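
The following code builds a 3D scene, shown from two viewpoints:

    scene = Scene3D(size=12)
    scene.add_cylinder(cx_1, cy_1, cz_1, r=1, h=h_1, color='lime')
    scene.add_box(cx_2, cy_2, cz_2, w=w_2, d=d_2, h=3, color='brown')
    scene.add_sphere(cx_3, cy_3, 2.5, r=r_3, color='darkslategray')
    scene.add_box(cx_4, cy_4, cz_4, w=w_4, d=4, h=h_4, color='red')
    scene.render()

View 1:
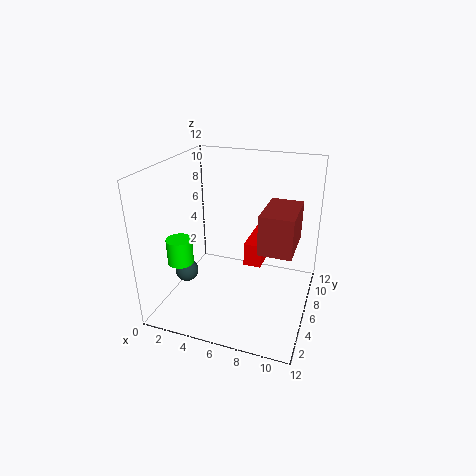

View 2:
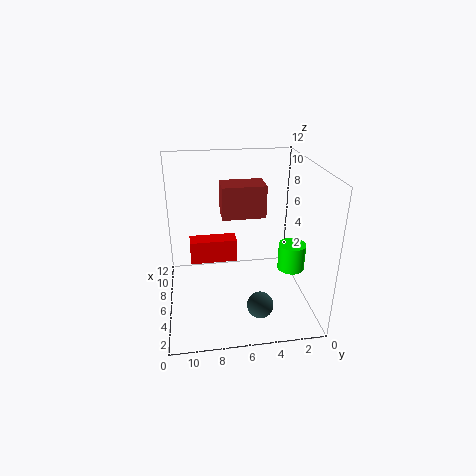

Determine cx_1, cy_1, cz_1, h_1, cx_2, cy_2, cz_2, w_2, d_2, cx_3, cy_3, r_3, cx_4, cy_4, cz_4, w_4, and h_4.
cx_1 = 2.5, cy_1 = 2.5, cz_1 = 5, h_1 = 2, cx_2 = 8.5, cy_2 = 3, cz_2 = 6.5, w_2 = 2.5, d_2 = 4, cx_3 = 1.5, cy_3 = 5, r_3 = 1, cx_4 = 6.5, cy_4 = 6, cz_4 = 3.5, w_4 = 1.5, h_4 = 2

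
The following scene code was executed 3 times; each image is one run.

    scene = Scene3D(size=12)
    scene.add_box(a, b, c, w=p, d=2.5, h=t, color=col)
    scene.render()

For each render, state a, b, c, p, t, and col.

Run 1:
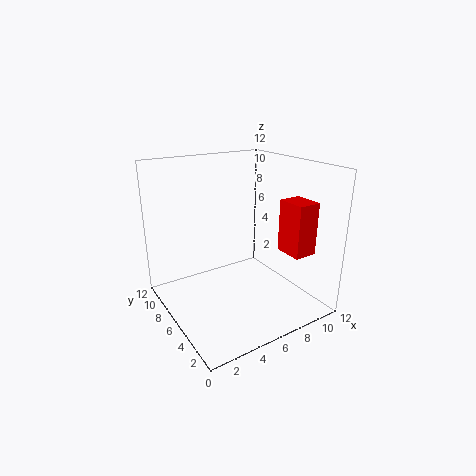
a = 9.5
b = 2.5
c = 4.5
p = 2
t = 4.5
col = 'red'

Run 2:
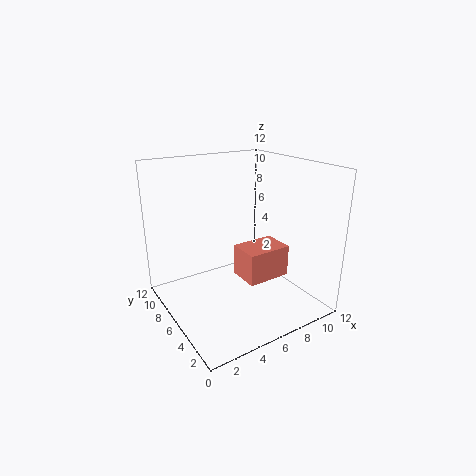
a = 5
b = 2.5
c = 3.5
p = 3.5
t = 2.5
col = 'salmon'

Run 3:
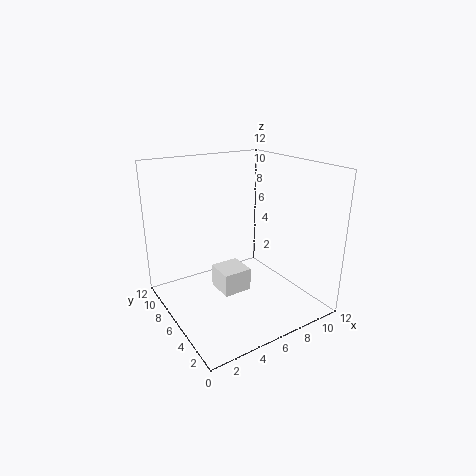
a = 4.5
b = 5.5
c = 1
p = 2.5
t = 2
col = 'white'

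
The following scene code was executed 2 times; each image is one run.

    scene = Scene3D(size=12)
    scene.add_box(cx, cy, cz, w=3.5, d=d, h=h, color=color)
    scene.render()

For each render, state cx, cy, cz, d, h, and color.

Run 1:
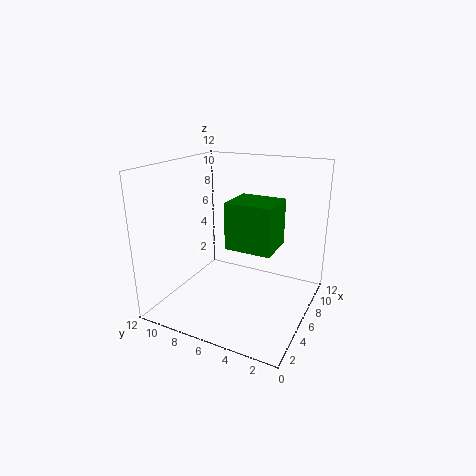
cx = 5.5; cy = 3; cz = 5; d = 4; h = 4; color = 'green'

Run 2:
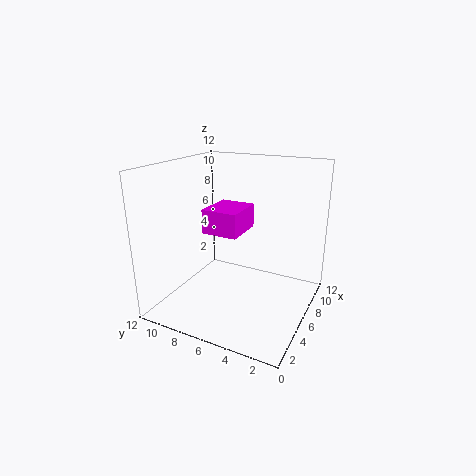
cx = 4.5; cy = 5.5; cz = 6.5; d = 3; h = 2; color = 'magenta'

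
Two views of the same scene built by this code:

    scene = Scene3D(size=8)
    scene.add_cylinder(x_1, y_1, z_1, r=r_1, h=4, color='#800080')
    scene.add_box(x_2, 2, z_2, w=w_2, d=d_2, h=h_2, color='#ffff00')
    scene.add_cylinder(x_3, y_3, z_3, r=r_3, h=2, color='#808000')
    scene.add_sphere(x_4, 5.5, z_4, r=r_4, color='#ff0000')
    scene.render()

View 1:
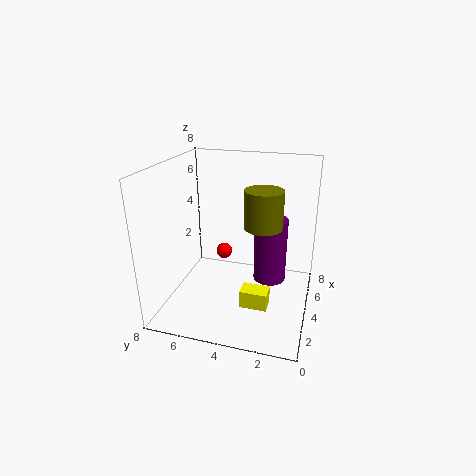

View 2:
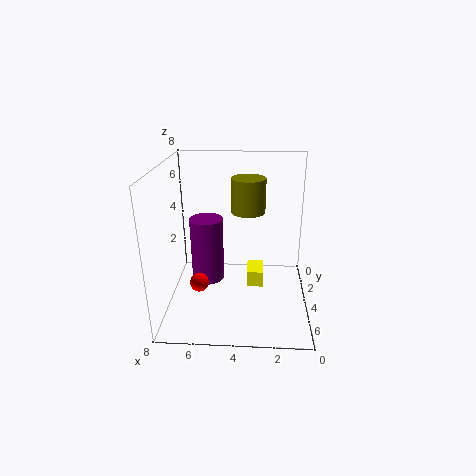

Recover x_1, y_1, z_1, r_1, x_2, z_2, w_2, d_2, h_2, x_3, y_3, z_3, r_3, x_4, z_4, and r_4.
x_1 = 6, y_1 = 2.5, z_1 = 0.5, r_1 = 1, x_2 = 2.5, z_2 = 0.5, w_2 = 1, d_2 = 1.5, h_2 = 1, x_3 = 3.5, y_3 = 2.5, z_3 = 5, r_3 = 1, x_4 = 6, z_4 = 2, r_4 = 0.5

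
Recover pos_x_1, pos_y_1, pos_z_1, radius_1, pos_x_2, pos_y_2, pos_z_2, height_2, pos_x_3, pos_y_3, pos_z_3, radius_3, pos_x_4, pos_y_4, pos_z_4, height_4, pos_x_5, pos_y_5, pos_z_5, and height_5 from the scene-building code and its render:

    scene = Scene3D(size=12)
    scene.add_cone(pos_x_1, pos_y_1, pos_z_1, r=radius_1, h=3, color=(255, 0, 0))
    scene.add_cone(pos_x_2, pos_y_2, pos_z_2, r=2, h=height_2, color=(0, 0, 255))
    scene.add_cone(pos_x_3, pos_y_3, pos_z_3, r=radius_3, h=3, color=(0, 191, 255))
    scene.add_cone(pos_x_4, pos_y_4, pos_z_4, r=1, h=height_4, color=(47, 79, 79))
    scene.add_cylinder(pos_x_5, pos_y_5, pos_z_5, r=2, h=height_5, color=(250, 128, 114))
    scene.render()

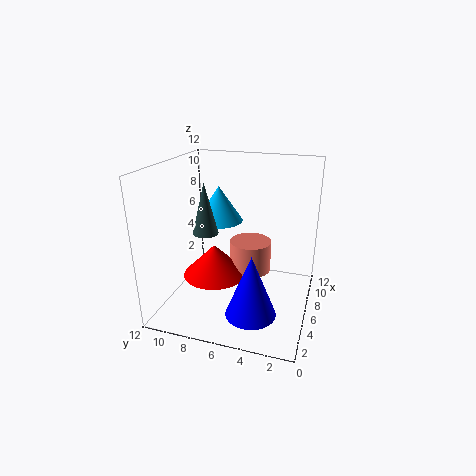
pos_x_1 = 8, pos_y_1 = 9, pos_z_1 = 1, radius_1 = 3, pos_x_2 = 3, pos_y_2 = 4, pos_z_2 = 1, height_2 = 5, pos_x_3 = 7, pos_y_3 = 8, pos_z_3 = 7, radius_3 = 2, pos_x_4 = 4, pos_y_4 = 8, pos_z_4 = 7, height_4 = 4, pos_x_5 = 10, pos_y_5 = 6, pos_z_5 = 1, height_5 = 3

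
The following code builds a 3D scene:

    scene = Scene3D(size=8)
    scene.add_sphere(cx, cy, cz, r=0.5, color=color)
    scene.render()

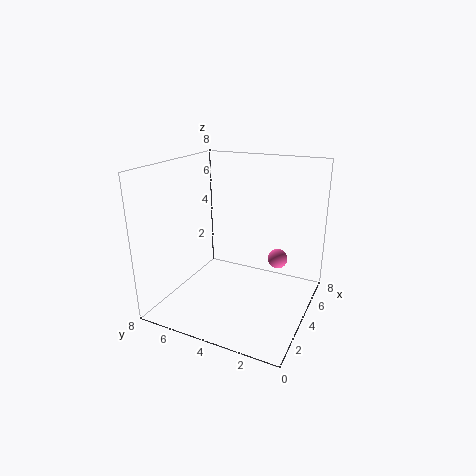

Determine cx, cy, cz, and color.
cx = 3.5; cy = 1.5; cz = 3.5; color = 'hotpink'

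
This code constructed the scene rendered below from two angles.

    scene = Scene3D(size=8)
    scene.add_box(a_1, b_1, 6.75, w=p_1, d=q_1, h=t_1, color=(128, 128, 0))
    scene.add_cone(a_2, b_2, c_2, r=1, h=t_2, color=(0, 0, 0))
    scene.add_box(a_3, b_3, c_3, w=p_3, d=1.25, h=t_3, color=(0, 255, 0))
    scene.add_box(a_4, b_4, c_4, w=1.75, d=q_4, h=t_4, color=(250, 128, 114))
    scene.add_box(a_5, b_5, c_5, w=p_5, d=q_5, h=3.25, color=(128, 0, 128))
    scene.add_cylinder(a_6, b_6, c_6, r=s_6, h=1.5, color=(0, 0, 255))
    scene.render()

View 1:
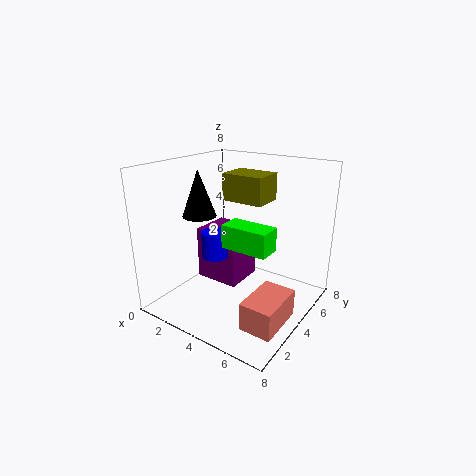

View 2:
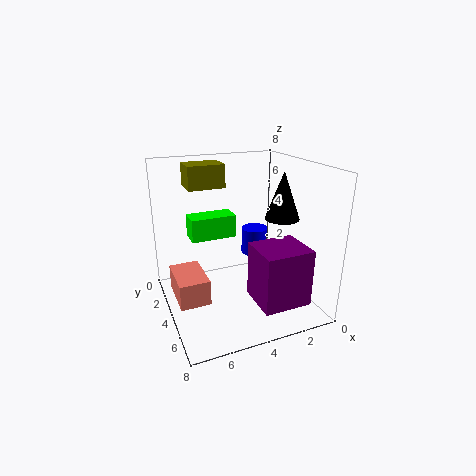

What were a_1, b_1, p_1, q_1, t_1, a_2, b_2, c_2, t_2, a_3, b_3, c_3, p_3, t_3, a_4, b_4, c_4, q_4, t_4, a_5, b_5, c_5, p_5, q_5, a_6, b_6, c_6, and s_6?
a_1 = 4.5
b_1 = 2
p_1 = 2
q_1 = 1.5
t_1 = 1.25
a_2 = 1.25
b_2 = 4
c_2 = 4.75
t_2 = 2.75
a_3 = 4
b_3 = 2.5
c_3 = 4
p_3 = 2.5
t_3 = 1.25
a_4 = 5.75
b_4 = 1.5
c_4 = 0.25
q_4 = 2.75
t_4 = 1.5
a_5 = 0.75
b_5 = 4.25
c_5 = 0.5
p_5 = 2.75
q_5 = 2.5
a_6 = 2.75
b_6 = 3.5
c_6 = 2.75
s_6 = 0.75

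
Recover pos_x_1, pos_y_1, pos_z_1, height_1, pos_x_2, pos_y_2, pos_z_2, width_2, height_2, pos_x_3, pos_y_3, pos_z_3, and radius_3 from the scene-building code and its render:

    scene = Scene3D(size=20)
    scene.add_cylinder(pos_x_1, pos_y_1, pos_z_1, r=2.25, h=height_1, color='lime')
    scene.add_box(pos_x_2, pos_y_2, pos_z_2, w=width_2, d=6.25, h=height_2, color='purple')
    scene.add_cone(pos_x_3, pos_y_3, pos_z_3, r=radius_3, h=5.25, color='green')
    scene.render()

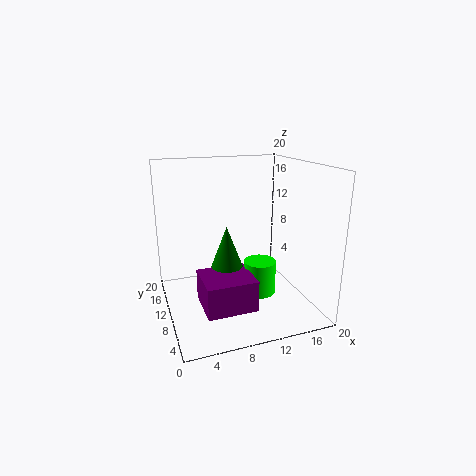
pos_x_1 = 12.75
pos_y_1 = 8.5
pos_z_1 = 2
height_1 = 4.75
pos_x_2 = 4
pos_y_2 = 4
pos_z_2 = 1.75
width_2 = 6.75
height_2 = 4.25
pos_x_3 = 7.25
pos_y_3 = 6.5
pos_z_3 = 7.75
radius_3 = 2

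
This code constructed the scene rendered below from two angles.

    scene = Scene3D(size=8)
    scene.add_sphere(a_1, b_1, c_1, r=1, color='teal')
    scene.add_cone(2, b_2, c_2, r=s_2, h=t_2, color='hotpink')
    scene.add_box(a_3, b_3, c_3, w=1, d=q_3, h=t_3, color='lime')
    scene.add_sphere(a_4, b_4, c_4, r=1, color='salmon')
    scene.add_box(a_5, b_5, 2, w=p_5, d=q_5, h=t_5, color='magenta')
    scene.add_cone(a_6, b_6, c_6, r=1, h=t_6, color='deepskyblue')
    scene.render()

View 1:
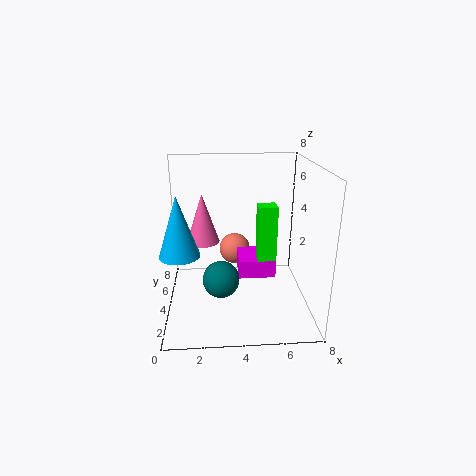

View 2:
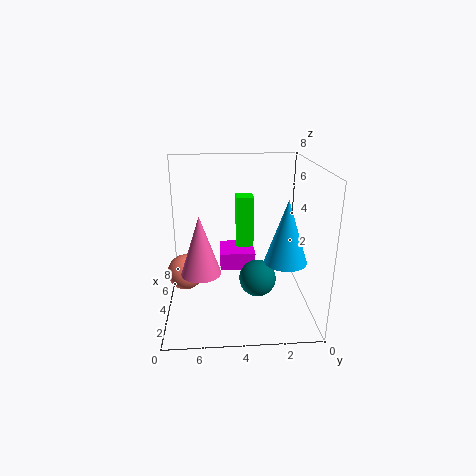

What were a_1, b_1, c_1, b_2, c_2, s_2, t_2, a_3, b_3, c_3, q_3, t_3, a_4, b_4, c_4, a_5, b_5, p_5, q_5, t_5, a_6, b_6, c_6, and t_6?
a_1 = 3
b_1 = 3
c_1 = 2
b_2 = 6
c_2 = 3
s_2 = 1
t_2 = 3
a_3 = 5
b_3 = 3
c_3 = 3
q_3 = 1
t_3 = 3
a_4 = 4
b_4 = 7
c_4 = 2
a_5 = 4
b_5 = 3
p_5 = 2
q_5 = 2
t_5 = 1
a_6 = 1
b_6 = 2
c_6 = 4
t_6 = 3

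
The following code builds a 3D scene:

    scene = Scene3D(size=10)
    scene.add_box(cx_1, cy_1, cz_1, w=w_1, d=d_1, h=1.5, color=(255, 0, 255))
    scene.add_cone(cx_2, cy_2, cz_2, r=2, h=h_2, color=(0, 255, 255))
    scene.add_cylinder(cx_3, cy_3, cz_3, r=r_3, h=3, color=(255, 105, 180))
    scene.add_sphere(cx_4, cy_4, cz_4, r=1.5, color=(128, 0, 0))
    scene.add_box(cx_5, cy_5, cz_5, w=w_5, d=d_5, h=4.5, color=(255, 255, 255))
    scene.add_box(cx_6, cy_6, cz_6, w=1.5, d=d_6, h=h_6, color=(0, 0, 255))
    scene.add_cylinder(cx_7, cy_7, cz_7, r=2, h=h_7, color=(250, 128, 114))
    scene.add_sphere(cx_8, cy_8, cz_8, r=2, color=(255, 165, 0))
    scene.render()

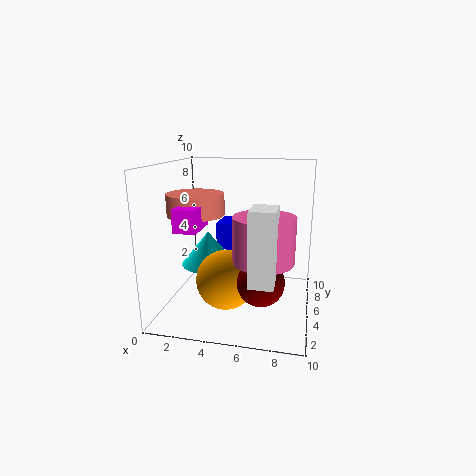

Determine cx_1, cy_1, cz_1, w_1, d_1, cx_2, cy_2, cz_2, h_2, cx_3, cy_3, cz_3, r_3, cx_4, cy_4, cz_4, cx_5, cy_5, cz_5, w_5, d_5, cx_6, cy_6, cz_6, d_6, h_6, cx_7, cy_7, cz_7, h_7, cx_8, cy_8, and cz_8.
cx_1 = 1.5; cy_1 = 2; cz_1 = 6; w_1 = 1.5; d_1 = 2.5; cx_2 = 2.5; cy_2 = 6; cz_2 = 2.5; h_2 = 2.5; cx_3 = 7; cy_3 = 3.5; cz_3 = 4; r_3 = 2; cx_4 = 7; cy_4 = 2.5; cz_4 = 3; cx_5 = 6.5; cy_5 = 0.5; cz_5 = 3.5; w_5 = 1.5; d_5 = 2; cx_6 = 3; cy_6 = 6.5; cz_6 = 3.5; d_6 = 2.5; h_6 = 2; cx_7 = 2; cy_7 = 5; cz_7 = 6.5; h_7 = 1.5; cx_8 = 4.5; cy_8 = 3.5; cz_8 = 2.5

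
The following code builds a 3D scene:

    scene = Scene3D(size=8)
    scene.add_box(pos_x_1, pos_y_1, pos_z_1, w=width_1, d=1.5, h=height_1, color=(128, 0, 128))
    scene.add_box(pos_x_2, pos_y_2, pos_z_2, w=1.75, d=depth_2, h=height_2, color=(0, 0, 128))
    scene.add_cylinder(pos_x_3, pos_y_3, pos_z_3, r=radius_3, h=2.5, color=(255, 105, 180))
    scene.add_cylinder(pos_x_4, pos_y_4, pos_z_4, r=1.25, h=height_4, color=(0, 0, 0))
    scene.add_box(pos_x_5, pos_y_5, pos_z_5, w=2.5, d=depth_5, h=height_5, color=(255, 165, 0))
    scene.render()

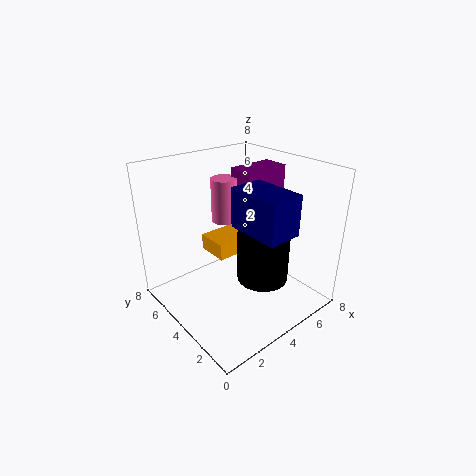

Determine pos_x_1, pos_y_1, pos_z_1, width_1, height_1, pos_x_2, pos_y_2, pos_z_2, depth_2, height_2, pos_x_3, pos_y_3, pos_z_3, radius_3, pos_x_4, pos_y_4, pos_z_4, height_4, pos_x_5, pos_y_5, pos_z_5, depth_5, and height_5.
pos_x_1 = 4.75
pos_y_1 = 4
pos_z_1 = 6
width_1 = 2.75
height_1 = 1.5
pos_x_2 = 2.75
pos_y_2 = 0.25
pos_z_2 = 5.5
depth_2 = 2.75
height_2 = 2
pos_x_3 = 4.25
pos_y_3 = 5.5
pos_z_3 = 4.5
radius_3 = 0.75
pos_x_4 = 3.5
pos_y_4 = 1.5
pos_z_4 = 3
height_4 = 2.5
pos_x_5 = 3.75
pos_y_5 = 5.25
pos_z_5 = 2
depth_5 = 2
height_5 = 1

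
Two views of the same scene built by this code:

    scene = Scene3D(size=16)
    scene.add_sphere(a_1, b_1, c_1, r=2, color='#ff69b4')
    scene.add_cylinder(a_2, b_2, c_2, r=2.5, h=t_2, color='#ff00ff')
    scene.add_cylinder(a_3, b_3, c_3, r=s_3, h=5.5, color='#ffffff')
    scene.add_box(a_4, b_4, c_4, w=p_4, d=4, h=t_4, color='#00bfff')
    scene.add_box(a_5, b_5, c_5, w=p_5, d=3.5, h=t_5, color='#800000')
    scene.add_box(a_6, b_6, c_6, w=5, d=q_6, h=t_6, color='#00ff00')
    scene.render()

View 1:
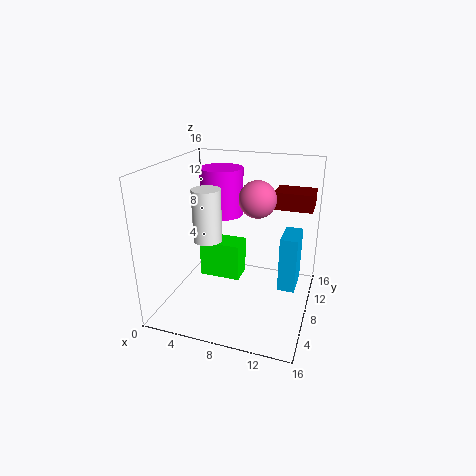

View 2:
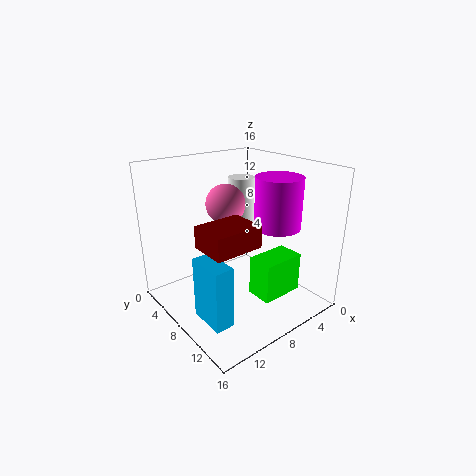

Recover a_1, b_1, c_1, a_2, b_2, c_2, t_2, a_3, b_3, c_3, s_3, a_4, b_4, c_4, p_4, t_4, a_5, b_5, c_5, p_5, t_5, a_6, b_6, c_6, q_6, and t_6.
a_1 = 10, b_1 = 8.5, c_1 = 12.5, a_2 = 5, b_2 = 11, c_2 = 9.5, t_2 = 5.5, a_3 = 5.5, b_3 = 5.5, c_3 = 8.5, s_3 = 1.5, a_4 = 12.5, b_4 = 9, c_4 = 1.5, p_4 = 2, t_4 = 6.5, a_5 = 11, b_5 = 11.5, c_5 = 10.5, p_5 = 4.5, t_5 = 2, a_6 = 2.5, b_6 = 9.5, c_6 = 1.5, q_6 = 3, t_6 = 4.5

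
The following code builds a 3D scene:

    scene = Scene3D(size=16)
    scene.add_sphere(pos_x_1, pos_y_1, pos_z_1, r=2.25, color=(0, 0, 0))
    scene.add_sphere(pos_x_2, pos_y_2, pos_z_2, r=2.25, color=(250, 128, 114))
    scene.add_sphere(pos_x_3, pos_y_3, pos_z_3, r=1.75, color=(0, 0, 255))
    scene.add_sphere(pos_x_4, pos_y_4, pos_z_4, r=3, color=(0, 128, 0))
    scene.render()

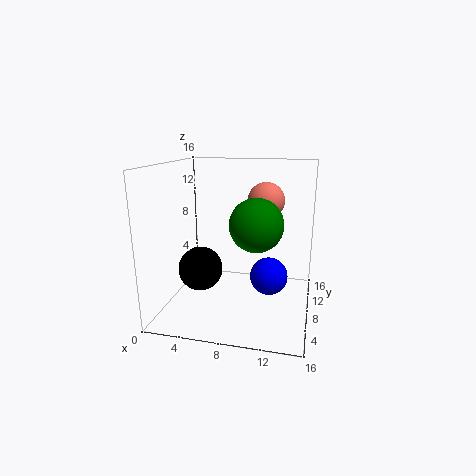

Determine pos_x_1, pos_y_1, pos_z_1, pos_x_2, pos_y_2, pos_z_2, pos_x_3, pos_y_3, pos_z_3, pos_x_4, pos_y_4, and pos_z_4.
pos_x_1 = 5
pos_y_1 = 4
pos_z_1 = 5.75
pos_x_2 = 10.25
pos_y_2 = 13.25
pos_z_2 = 11.25
pos_x_3 = 12.25
pos_y_3 = 2.75
pos_z_3 = 6.25
pos_x_4 = 10
pos_y_4 = 8.25
pos_z_4 = 9.5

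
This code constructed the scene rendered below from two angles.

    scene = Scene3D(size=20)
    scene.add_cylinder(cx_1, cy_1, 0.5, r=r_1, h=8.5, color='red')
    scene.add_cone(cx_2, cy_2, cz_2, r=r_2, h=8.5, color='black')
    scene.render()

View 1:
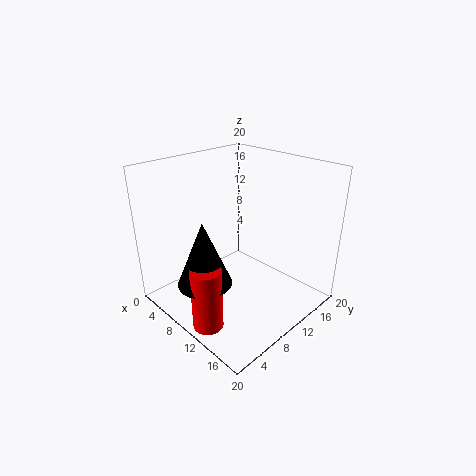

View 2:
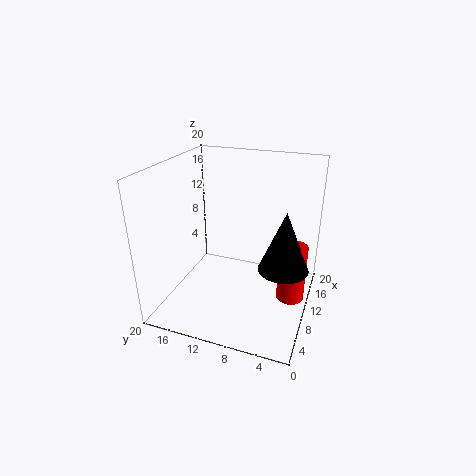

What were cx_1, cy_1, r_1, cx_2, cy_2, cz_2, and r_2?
cx_1 = 12; cy_1 = 2.5; r_1 = 2; cx_2 = 10.5; cy_2 = 3.5; cz_2 = 6; r_2 = 3.5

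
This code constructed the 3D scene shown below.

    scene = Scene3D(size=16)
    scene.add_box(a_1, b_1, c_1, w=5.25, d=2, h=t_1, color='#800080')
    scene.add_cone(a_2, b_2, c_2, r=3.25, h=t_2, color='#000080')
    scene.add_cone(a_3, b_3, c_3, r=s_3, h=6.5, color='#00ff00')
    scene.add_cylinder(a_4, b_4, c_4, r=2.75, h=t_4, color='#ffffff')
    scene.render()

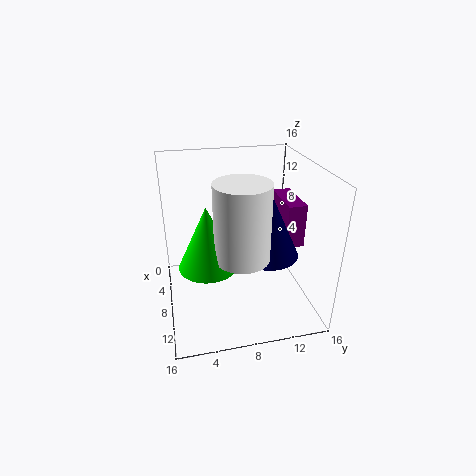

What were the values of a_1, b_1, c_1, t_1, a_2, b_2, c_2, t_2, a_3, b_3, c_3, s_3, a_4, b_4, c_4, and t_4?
a_1 = 5.25, b_1 = 12.75, c_1 = 7.5, t_1 = 4.75, a_2 = 10.25, b_2 = 10.75, c_2 = 7, t_2 = 7, a_3 = 10.75, b_3 = 4.25, c_3 = 6.75, s_3 = 3, a_4 = 12, b_4 = 7.5, c_4 = 8, t_4 = 7.75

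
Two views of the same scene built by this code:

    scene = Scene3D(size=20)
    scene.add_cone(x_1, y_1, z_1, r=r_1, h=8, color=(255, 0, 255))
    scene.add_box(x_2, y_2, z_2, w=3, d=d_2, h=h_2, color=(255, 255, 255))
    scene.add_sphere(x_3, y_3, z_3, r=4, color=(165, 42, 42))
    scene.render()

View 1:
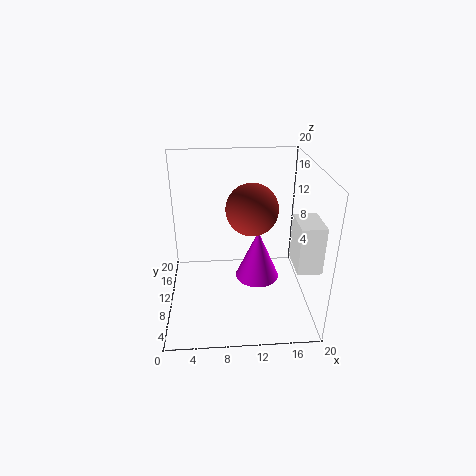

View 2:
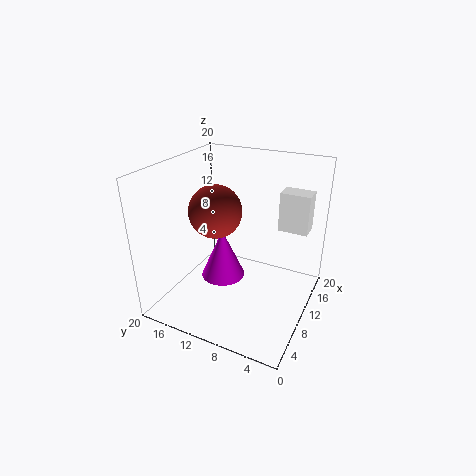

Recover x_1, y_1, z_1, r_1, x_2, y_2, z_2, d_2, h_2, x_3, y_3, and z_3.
x_1 = 13.5; y_1 = 14.5; z_1 = 0.5; r_1 = 3.5; x_2 = 16.5; y_2 = 2; z_2 = 9; d_2 = 4.5; h_2 = 6; x_3 = 12.5; y_3 = 15; z_3 = 12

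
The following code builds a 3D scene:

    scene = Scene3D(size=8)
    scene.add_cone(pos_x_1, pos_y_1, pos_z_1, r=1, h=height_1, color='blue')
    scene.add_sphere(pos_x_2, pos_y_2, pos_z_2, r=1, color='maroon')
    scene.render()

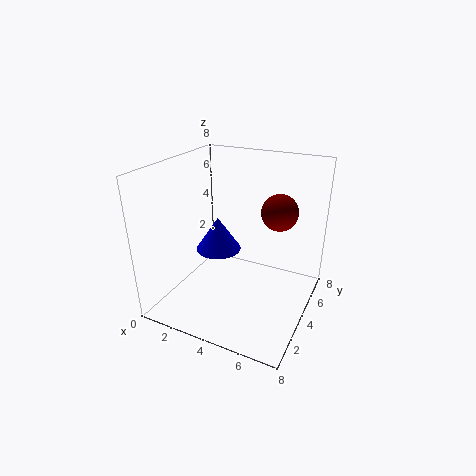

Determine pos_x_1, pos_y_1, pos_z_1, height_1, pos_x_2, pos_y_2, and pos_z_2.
pos_x_1 = 4.5; pos_y_1 = 1; pos_z_1 = 5; height_1 = 1.5; pos_x_2 = 6; pos_y_2 = 5; pos_z_2 = 5.5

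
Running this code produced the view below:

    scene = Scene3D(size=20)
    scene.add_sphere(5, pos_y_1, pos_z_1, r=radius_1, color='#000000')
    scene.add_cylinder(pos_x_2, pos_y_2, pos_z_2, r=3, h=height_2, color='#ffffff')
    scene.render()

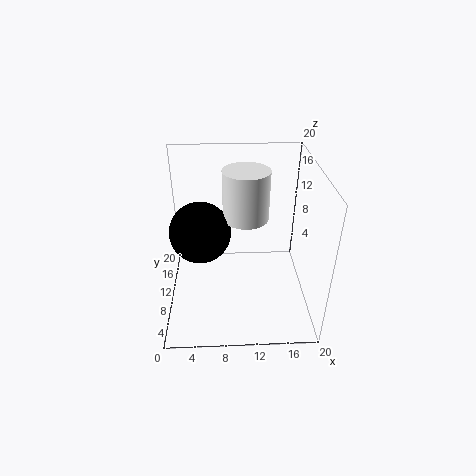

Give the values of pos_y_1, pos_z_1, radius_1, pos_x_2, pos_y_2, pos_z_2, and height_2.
pos_y_1 = 8.5
pos_z_1 = 12
radius_1 = 4
pos_x_2 = 11
pos_y_2 = 9.5
pos_z_2 = 13.5
height_2 = 6.5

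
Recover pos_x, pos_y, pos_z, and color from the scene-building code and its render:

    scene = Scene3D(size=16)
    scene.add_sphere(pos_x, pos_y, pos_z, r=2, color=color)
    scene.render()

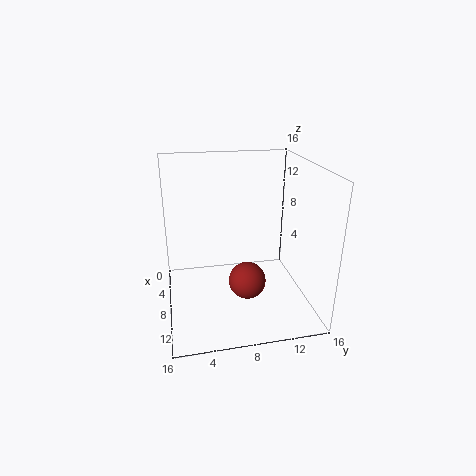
pos_x = 10.5, pos_y = 8.5, pos_z = 4, color = 'brown'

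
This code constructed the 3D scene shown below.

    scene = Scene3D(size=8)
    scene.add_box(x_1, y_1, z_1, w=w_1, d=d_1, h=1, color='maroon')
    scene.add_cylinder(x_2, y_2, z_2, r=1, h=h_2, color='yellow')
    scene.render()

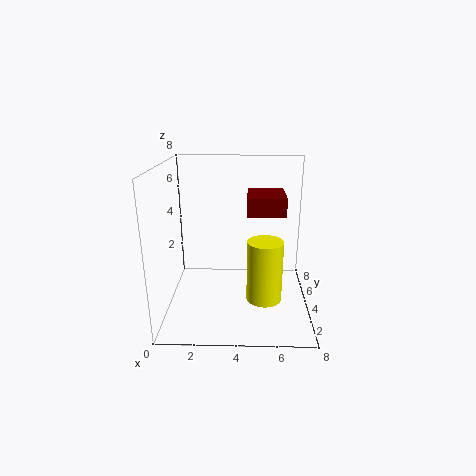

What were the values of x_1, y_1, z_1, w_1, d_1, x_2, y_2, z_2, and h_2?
x_1 = 4.5, y_1 = 3, z_1 = 5.5, w_1 = 2, d_1 = 2.5, x_2 = 5.5, y_2 = 3.5, z_2 = 0.5, h_2 = 3.5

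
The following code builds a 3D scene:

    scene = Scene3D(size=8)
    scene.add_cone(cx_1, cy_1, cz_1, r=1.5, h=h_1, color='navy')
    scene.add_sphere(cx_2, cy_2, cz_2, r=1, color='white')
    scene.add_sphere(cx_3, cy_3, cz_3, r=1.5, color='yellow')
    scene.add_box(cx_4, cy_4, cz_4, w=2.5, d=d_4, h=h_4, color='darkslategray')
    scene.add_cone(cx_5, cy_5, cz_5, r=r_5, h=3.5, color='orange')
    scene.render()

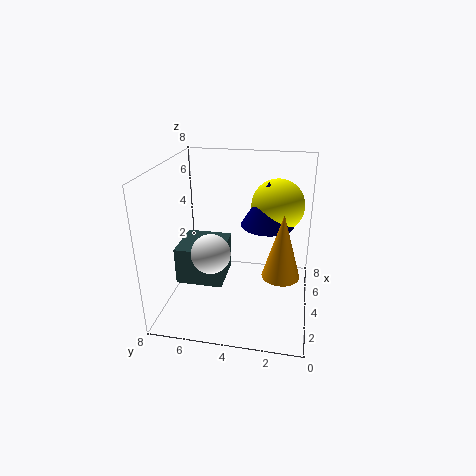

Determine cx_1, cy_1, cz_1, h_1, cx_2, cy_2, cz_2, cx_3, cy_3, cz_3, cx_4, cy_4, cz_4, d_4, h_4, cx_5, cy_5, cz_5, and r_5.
cx_1 = 5, cy_1 = 2.5, cz_1 = 4.5, h_1 = 2.5, cx_2 = 2, cy_2 = 5, cz_2 = 4, cx_3 = 5.5, cy_3 = 2, cz_3 = 5.5, cx_4 = 2, cy_4 = 4.5, cz_4 = 2, d_4 = 2.5, h_4 = 2, cx_5 = 3, cy_5 = 1.5, cz_5 = 2.5, r_5 = 1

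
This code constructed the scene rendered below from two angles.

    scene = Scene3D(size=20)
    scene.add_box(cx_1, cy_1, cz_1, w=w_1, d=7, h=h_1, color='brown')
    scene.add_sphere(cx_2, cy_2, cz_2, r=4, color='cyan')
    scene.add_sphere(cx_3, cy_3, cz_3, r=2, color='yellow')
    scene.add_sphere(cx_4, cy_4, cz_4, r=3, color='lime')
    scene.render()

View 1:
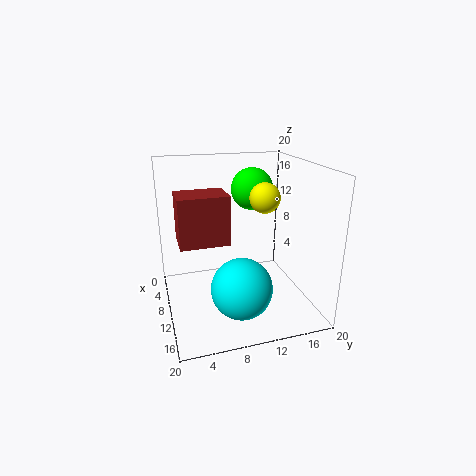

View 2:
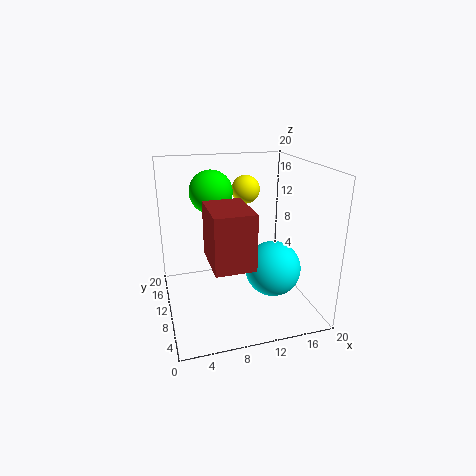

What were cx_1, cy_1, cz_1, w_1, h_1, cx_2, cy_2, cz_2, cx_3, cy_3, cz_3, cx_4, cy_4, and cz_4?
cx_1 = 5, cy_1 = 2, cz_1 = 9, w_1 = 5, h_1 = 7, cx_2 = 15, cy_2 = 9, cz_2 = 5, cx_3 = 12, cy_3 = 13, cz_3 = 16, cx_4 = 7, cy_4 = 13, cz_4 = 16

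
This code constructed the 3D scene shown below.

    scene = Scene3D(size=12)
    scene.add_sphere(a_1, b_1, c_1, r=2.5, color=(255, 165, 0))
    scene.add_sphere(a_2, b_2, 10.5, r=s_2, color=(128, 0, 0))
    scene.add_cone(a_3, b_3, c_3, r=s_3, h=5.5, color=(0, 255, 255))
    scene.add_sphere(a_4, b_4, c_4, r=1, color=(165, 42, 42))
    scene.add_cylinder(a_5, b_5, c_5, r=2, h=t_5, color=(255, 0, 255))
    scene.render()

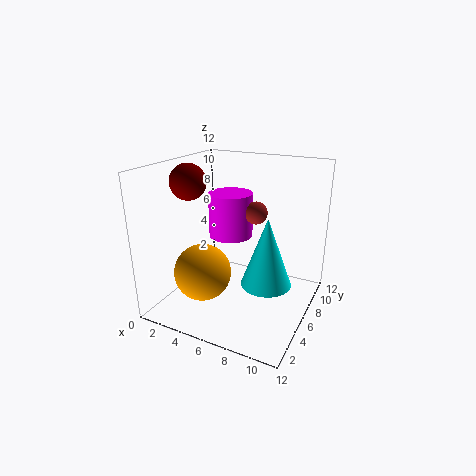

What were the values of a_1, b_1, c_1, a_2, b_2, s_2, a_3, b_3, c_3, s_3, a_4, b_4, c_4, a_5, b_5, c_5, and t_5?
a_1 = 3, b_1 = 5, c_1 = 2.5, a_2 = 2, b_2 = 5, s_2 = 1.5, a_3 = 9, b_3 = 5, c_3 = 3, s_3 = 2, a_4 = 6.5, b_4 = 8.5, c_4 = 7.5, a_5 = 4, b_5 = 8.5, c_5 = 5, t_5 = 4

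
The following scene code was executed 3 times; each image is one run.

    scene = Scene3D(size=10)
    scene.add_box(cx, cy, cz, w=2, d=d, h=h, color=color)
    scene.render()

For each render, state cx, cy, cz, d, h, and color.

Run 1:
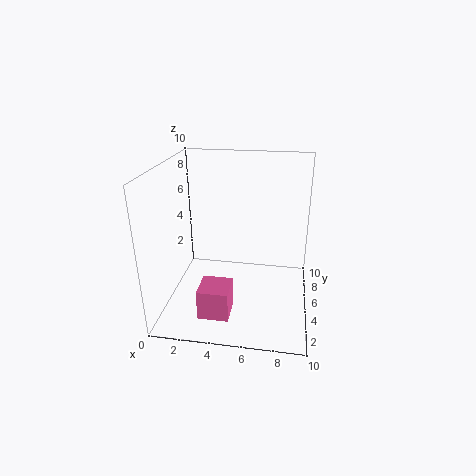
cx = 3; cy = 1; cz = 1; d = 2; h = 2; color = 'hotpink'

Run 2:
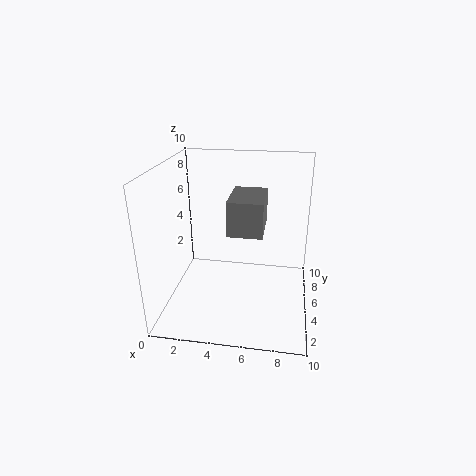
cx = 5; cy = 1; cz = 7; d = 3; h = 2; color = 'gray'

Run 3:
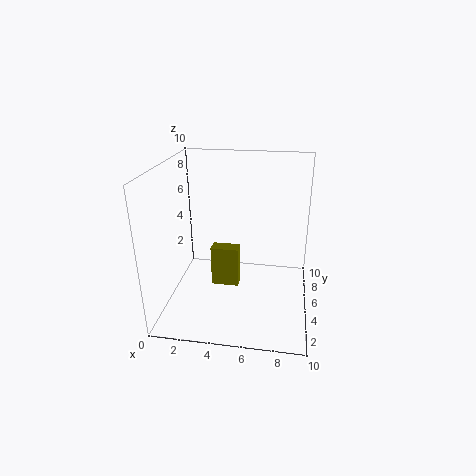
cx = 3; cy = 5; cz = 1; d = 1; h = 3; color = 'olive'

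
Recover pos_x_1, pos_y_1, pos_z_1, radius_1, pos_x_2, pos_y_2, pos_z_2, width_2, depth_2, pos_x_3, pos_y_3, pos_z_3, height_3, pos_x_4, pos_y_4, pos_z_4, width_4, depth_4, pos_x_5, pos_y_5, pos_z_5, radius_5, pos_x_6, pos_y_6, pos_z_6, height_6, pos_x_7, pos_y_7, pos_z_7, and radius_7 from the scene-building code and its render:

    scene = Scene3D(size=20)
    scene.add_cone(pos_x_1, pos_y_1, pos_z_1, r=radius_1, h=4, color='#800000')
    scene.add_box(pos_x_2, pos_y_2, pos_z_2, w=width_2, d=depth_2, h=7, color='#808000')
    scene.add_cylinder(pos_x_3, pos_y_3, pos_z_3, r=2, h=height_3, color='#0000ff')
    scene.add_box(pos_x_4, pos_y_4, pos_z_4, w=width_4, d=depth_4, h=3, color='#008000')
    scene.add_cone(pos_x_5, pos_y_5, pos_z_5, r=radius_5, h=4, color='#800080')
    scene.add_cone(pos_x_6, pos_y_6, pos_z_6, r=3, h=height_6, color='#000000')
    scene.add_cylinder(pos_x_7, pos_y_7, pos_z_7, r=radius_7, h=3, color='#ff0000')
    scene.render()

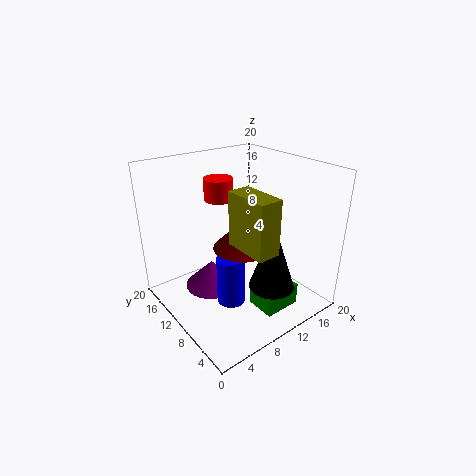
pos_x_1 = 10, pos_y_1 = 9, pos_z_1 = 9, radius_1 = 4, pos_x_2 = 7, pos_y_2 = 2, pos_z_2 = 11, width_2 = 3, depth_2 = 6, pos_x_3 = 8, pos_y_3 = 9, pos_z_3 = 1, height_3 = 7, pos_x_4 = 9, pos_y_4 = 2, pos_z_4 = 2, width_4 = 5, depth_4 = 4, pos_x_5 = 8, pos_y_5 = 14, pos_z_5 = 1, radius_5 = 4, pos_x_6 = 11, pos_y_6 = 4, pos_z_6 = 5, height_6 = 9, pos_x_7 = 9, pos_y_7 = 13, pos_z_7 = 15, radius_7 = 2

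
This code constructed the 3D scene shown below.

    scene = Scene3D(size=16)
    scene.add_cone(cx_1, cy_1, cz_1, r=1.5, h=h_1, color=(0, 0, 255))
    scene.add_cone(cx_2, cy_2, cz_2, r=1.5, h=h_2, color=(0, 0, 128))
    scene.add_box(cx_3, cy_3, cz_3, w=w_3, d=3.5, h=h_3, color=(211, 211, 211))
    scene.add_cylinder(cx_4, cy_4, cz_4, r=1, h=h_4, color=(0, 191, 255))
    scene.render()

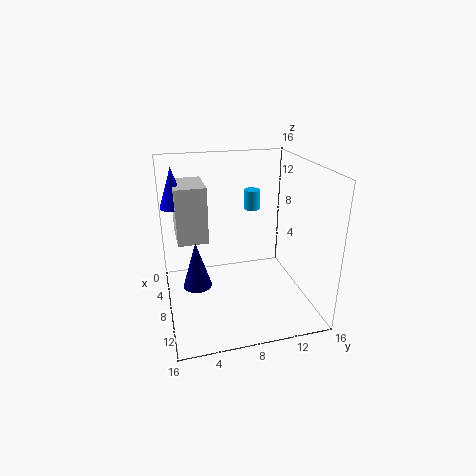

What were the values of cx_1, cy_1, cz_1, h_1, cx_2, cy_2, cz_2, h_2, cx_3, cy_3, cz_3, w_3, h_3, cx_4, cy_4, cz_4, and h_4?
cx_1 = 4.5
cy_1 = 1.5
cz_1 = 11
h_1 = 4.5
cx_2 = 10
cy_2 = 3
cz_2 = 4
h_2 = 5
cx_3 = 1.5
cy_3 = 1.5
cz_3 = 7
w_3 = 5
h_3 = 6.5
cx_4 = 2
cy_4 = 11.5
cz_4 = 9
h_4 = 2.5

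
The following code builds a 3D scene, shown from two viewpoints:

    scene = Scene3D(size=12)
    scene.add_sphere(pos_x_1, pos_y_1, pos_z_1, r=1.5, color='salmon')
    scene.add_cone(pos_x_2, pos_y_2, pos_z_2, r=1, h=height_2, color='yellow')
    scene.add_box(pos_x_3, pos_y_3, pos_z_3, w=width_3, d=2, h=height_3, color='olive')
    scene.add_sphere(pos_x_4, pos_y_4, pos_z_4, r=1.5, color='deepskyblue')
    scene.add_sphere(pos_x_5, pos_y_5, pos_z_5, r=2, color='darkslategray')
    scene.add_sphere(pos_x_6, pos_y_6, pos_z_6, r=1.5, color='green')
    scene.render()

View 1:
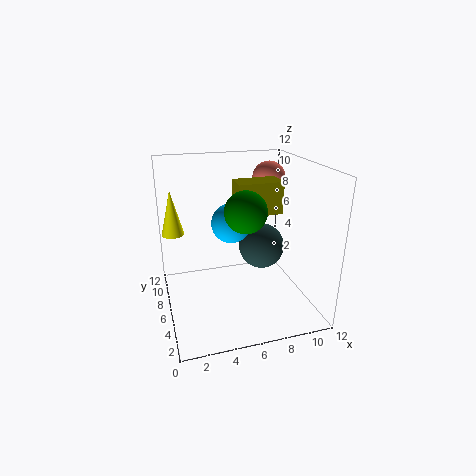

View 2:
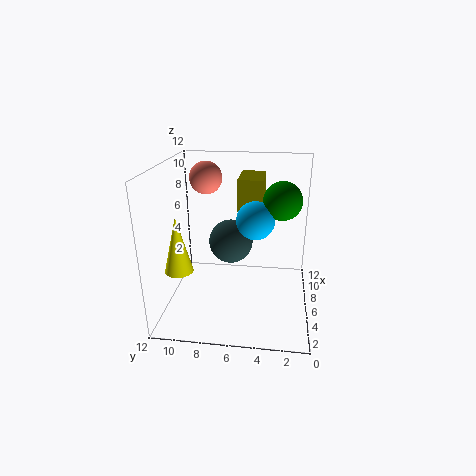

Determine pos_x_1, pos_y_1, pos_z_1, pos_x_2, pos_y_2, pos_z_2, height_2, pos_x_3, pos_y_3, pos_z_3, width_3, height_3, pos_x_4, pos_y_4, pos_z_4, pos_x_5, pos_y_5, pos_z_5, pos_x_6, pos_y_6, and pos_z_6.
pos_x_1 = 10; pos_y_1 = 9.5; pos_z_1 = 10; pos_x_2 = 1; pos_y_2 = 9.5; pos_z_2 = 5.5; height_2 = 4; pos_x_3 = 5.5; pos_y_3 = 4; pos_z_3 = 8.5; width_3 = 3.5; height_3 = 2.5; pos_x_4 = 5; pos_y_4 = 4.5; pos_z_4 = 8; pos_x_5 = 8.5; pos_y_5 = 7; pos_z_5 = 4.5; pos_x_6 = 5.5; pos_y_6 = 2.5; pos_z_6 = 9.5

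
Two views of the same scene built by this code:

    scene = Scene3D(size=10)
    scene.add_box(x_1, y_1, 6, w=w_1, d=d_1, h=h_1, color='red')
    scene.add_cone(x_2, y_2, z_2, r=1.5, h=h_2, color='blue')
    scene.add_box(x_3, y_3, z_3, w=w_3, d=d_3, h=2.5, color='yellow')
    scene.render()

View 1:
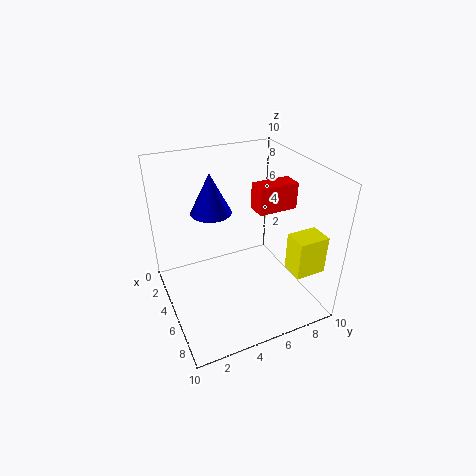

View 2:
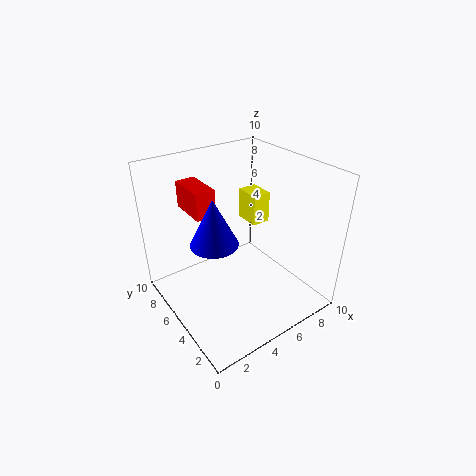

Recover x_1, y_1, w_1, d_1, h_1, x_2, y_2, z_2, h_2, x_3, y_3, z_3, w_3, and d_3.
x_1 = 3, y_1 = 7, w_1 = 1.5, d_1 = 3, h_1 = 2, x_2 = 2.5, y_2 = 4, z_2 = 6, h_2 = 3, x_3 = 8, y_3 = 7, z_3 = 4, w_3 = 1.5, d_3 = 2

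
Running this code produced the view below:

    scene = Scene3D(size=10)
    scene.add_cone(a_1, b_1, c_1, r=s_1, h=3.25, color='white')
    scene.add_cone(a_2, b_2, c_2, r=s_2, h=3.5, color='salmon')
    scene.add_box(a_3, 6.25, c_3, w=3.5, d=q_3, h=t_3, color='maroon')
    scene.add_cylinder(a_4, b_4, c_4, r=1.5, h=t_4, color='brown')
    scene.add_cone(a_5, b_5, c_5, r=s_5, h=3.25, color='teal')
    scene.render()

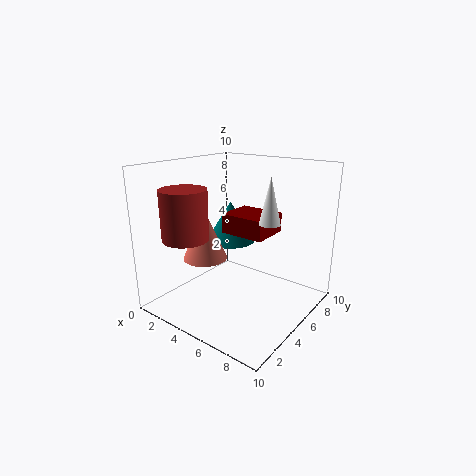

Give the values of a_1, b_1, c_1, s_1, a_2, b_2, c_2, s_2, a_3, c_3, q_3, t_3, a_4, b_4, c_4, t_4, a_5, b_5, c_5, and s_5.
a_1 = 6.75, b_1 = 6.25, c_1 = 6, s_1 = 0.75, a_2 = 3.5, b_2 = 3.25, c_2 = 3.75, s_2 = 1.5, a_3 = 2.5, c_3 = 4.5, q_3 = 3, t_3 = 1.5, a_4 = 3.25, b_4 = 1.75, c_4 = 5.5, t_4 = 3.25, a_5 = 2, b_5 = 8, c_5 = 3.25, s_5 = 2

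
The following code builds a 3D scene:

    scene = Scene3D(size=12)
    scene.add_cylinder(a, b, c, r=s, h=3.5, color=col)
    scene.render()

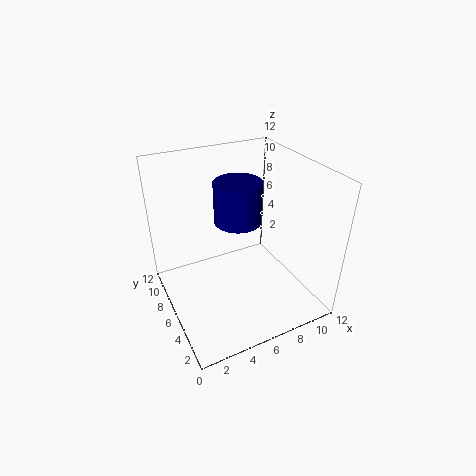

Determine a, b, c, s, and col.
a = 6.5, b = 7, c = 7, s = 2, col = 'navy'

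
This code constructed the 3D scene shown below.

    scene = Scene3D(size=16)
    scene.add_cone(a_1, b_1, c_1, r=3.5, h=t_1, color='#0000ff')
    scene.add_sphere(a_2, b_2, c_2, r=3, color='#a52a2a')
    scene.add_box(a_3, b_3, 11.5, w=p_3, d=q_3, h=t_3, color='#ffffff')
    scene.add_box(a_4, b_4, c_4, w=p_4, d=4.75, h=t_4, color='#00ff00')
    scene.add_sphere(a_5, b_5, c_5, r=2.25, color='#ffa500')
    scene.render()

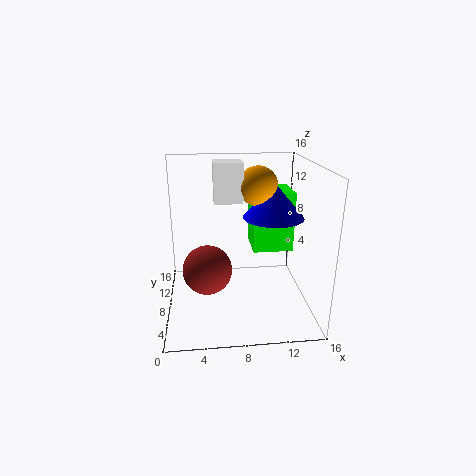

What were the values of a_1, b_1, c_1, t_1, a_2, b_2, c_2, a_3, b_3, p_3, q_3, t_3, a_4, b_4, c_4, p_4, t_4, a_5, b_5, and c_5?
a_1 = 12.25, b_1 = 9.5, c_1 = 9.75, t_1 = 4, a_2 = 4.5, b_2 = 10.25, c_2 = 3, a_3 = 5.5, b_3 = 9.25, p_3 = 3.25, q_3 = 2.75, t_3 = 4.5, a_4 = 10, b_4 = 9.25, c_4 = 5.5, p_4 = 4.75, t_4 = 7, a_5 = 10.5, b_5 = 10.25, c_5 = 13.25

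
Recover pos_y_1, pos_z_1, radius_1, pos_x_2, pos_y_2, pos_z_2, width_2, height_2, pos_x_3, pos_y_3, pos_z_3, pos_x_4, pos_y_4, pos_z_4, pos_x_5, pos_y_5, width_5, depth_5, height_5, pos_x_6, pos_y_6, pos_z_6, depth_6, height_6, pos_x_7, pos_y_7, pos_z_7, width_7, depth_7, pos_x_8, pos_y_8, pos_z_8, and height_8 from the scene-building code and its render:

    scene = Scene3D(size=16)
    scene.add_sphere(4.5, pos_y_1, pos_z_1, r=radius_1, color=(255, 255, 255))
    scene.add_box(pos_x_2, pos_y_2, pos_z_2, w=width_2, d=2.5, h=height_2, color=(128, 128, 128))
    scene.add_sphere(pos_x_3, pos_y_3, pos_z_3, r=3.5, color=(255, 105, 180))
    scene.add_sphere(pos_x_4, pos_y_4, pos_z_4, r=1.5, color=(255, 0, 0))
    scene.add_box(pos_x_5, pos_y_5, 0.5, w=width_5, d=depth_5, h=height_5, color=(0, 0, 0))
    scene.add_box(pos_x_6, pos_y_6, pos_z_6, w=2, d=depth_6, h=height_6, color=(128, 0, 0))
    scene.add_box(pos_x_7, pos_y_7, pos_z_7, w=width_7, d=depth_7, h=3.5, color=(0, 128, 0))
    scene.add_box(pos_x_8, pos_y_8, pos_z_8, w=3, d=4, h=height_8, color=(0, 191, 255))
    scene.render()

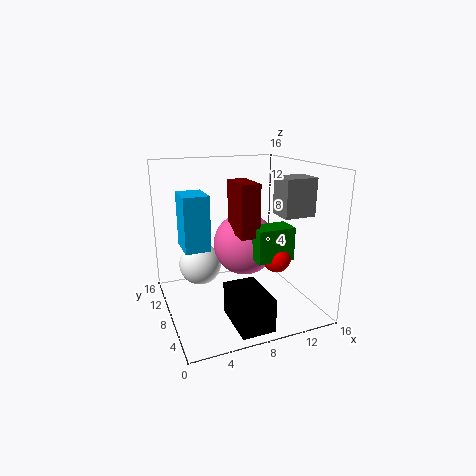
pos_y_1 = 11.5
pos_z_1 = 4
radius_1 = 2.5
pos_x_2 = 9.5
pos_y_2 = 0.5
pos_z_2 = 12
width_2 = 3
height_2 = 3.5
pos_x_3 = 9
pos_y_3 = 8.5
pos_z_3 = 7
pos_x_4 = 11
pos_y_4 = 4.5
pos_z_4 = 6.5
pos_x_5 = 5.5
pos_y_5 = 0.5
width_5 = 3.5
depth_5 = 5.5
height_5 = 3.5
pos_x_6 = 7
pos_y_6 = 4.5
pos_z_6 = 9
depth_6 = 4
height_6 = 5.5
pos_x_7 = 8.5
pos_y_7 = 3.5
pos_z_7 = 6.5
width_7 = 4
depth_7 = 2.5
pos_x_8 = 2.5
pos_y_8 = 10
pos_z_8 = 6
height_8 = 6.5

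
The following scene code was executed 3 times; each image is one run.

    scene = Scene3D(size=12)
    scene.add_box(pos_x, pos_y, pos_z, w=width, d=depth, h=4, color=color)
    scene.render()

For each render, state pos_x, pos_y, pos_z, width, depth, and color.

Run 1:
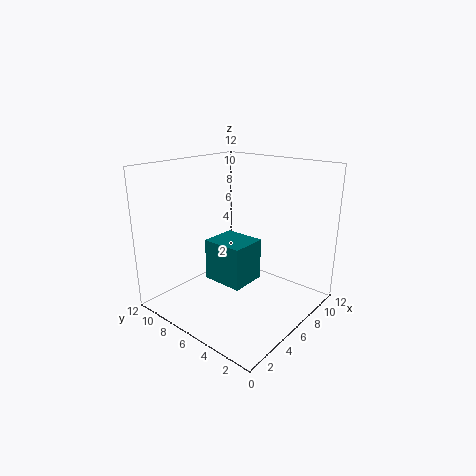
pos_x = 6.5; pos_y = 6.5; pos_z = 0.5; width = 3.5; depth = 4; color = 'teal'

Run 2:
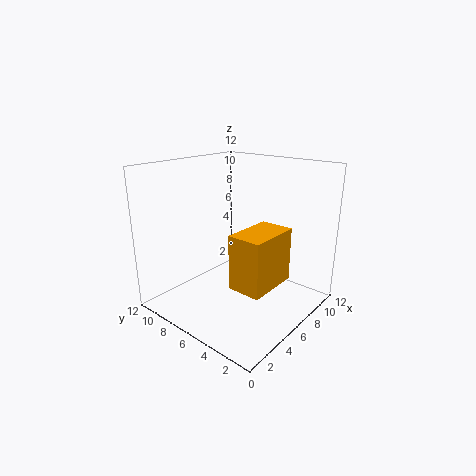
pos_x = 2; pos_y = 1; pos_z = 4; width = 4; depth = 2.5; color = 'orange'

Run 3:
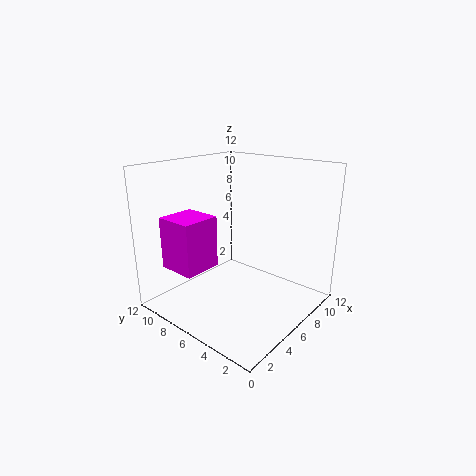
pos_x = 0.5; pos_y = 6; pos_z = 4.5; width = 3; depth = 3; color = 'magenta'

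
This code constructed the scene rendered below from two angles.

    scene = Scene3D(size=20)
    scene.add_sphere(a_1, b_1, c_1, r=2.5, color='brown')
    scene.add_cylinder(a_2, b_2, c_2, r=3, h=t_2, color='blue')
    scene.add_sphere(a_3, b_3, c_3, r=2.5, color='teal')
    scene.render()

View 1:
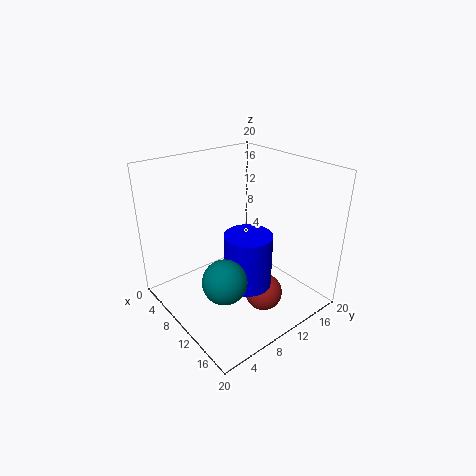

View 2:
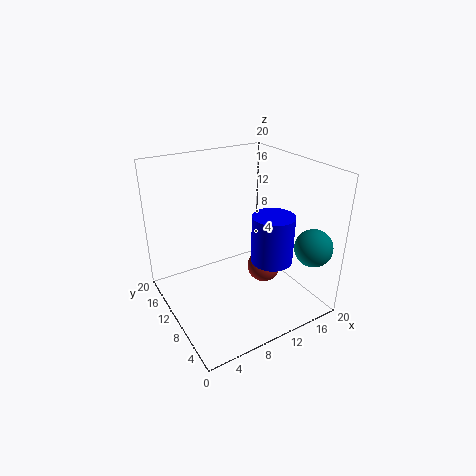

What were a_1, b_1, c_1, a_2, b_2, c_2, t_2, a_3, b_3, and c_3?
a_1 = 15; b_1 = 10.5; c_1 = 3.5; a_2 = 14.5; b_2 = 8; c_2 = 6; t_2 = 7; a_3 = 17; b_3 = 2.5; c_3 = 10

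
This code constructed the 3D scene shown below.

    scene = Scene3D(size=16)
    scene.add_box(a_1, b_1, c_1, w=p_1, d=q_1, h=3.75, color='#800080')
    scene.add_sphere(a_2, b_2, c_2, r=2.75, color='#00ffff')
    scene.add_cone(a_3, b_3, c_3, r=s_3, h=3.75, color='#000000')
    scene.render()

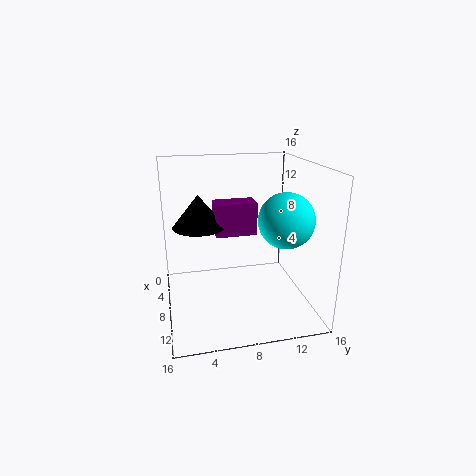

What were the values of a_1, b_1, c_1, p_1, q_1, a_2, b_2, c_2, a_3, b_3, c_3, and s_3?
a_1 = 4.25
b_1 = 5.75
c_1 = 7.75
p_1 = 2.75
q_1 = 4.75
a_2 = 12.5
b_2 = 11.75
c_2 = 11.25
a_3 = 5.5
b_3 = 4
c_3 = 8.75
s_3 = 3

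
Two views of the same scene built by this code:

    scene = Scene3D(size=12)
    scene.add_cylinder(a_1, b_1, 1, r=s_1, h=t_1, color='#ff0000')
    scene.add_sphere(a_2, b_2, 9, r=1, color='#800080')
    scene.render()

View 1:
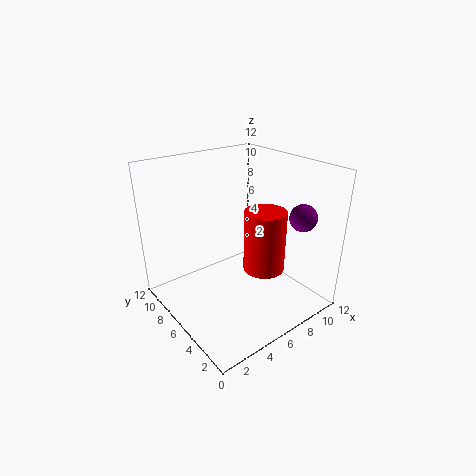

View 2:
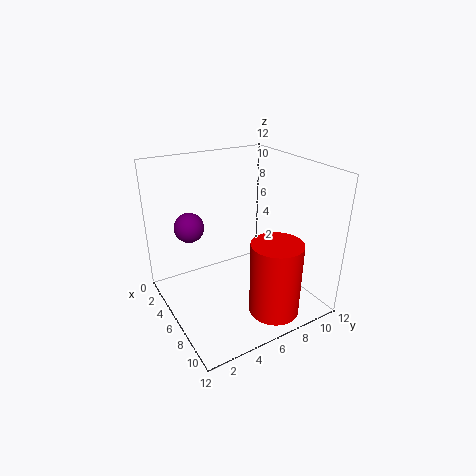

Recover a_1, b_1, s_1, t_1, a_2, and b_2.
a_1 = 10, b_1 = 7, s_1 = 2, t_1 = 6, a_2 = 8, b_2 = 1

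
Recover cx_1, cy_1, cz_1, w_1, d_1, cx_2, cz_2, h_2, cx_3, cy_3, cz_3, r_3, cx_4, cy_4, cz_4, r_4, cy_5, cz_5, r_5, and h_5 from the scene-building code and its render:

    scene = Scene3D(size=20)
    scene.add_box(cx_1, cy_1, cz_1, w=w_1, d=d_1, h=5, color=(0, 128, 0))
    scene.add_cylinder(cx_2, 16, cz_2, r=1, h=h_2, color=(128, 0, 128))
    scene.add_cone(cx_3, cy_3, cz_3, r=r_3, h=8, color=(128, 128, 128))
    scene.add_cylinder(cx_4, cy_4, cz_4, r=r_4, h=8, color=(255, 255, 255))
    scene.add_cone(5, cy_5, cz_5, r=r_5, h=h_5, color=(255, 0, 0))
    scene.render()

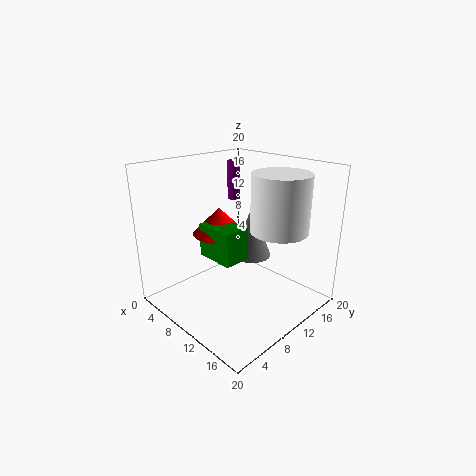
cx_1 = 4; cy_1 = 8; cz_1 = 6; w_1 = 6; d_1 = 4; cx_2 = 3; cz_2 = 13; h_2 = 6; cx_3 = 8; cy_3 = 15; cz_3 = 5; r_3 = 3; cx_4 = 14; cy_4 = 14; cz_4 = 11; r_4 = 4; cy_5 = 11; cz_5 = 9; r_5 = 4; h_5 = 4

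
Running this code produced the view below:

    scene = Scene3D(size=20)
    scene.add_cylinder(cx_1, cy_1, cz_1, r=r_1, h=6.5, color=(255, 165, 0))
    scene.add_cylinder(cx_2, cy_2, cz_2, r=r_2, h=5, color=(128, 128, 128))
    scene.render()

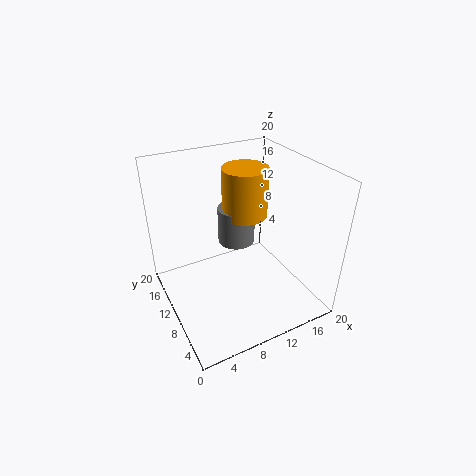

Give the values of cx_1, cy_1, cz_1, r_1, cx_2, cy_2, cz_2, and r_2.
cx_1 = 11, cy_1 = 10, cz_1 = 13.5, r_1 = 3, cx_2 = 10, cy_2 = 10.5, cz_2 = 9.5, r_2 = 2.5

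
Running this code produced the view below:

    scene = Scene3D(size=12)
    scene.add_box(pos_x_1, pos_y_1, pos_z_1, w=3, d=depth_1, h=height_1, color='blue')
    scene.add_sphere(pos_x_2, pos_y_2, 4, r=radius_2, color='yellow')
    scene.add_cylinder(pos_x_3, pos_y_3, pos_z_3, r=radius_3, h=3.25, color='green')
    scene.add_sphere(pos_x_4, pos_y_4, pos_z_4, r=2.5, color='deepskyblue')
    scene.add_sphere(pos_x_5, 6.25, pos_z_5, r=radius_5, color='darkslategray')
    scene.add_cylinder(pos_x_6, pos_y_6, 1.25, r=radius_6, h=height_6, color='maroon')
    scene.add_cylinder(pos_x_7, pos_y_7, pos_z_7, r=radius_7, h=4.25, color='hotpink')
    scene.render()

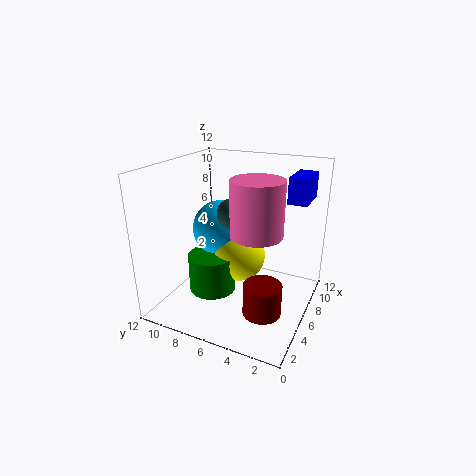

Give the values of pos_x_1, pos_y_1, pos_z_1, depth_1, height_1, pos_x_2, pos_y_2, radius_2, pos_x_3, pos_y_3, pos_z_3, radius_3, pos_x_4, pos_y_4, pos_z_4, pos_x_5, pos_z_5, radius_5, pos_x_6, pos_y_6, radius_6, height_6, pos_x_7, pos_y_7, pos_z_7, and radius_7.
pos_x_1 = 6, pos_y_1 = 0.5, pos_z_1 = 9.5, depth_1 = 1.5, height_1 = 2, pos_x_2 = 6.75, pos_y_2 = 6.25, radius_2 = 2.25, pos_x_3 = 5, pos_y_3 = 8, pos_z_3 = 1.25, radius_3 = 2, pos_x_4 = 7.25, pos_y_4 = 8.25, pos_z_4 = 6, pos_x_5 = 5.5, pos_z_5 = 8.25, radius_5 = 1.25, pos_x_6 = 3.5, pos_y_6 = 2.75, radius_6 = 1.5, height_6 = 2.5, pos_x_7 = 4.5, pos_y_7 = 3.75, pos_z_7 = 7.25, radius_7 = 2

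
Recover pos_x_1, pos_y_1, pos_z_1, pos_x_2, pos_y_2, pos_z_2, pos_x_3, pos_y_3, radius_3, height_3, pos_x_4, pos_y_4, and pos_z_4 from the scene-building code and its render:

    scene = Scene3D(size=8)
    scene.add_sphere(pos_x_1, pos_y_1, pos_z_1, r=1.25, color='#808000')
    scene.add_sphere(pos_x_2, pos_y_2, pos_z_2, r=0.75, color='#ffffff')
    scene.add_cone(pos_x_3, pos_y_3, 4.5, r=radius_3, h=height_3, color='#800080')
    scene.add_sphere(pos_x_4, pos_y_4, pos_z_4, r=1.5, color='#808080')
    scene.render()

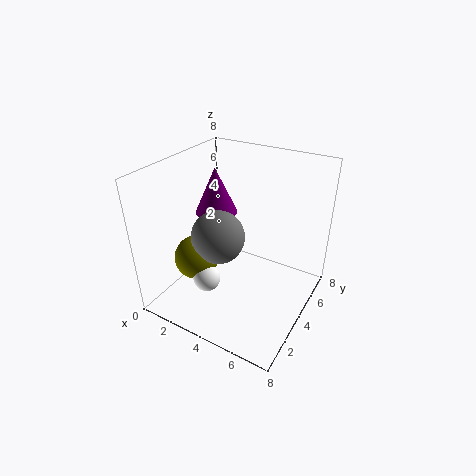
pos_x_1 = 2
pos_y_1 = 2.75
pos_z_1 = 2.75
pos_x_2 = 3
pos_y_2 = 2.25
pos_z_2 = 2
pos_x_3 = 1.75
pos_y_3 = 5.25
radius_3 = 1.25
height_3 = 2.75
pos_x_4 = 3
pos_y_4 = 3.5
pos_z_4 = 4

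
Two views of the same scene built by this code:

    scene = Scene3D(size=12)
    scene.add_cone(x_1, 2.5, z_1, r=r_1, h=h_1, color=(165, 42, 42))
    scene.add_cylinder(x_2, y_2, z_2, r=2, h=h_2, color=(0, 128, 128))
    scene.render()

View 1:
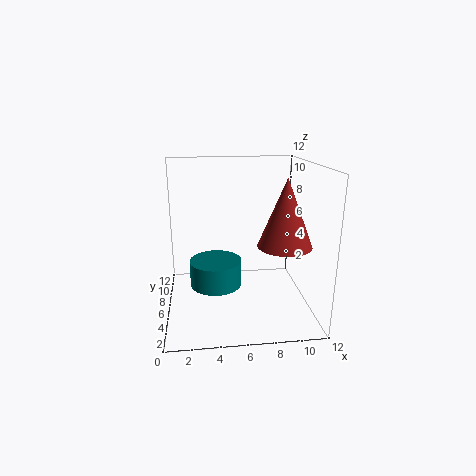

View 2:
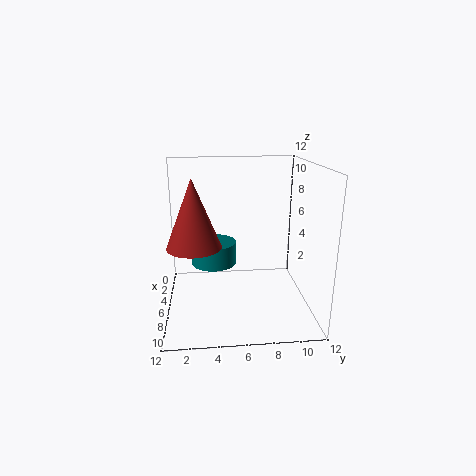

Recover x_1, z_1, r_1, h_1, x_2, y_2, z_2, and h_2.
x_1 = 9; z_1 = 6.5; r_1 = 2; h_1 = 5; x_2 = 4; y_2 = 4; z_2 = 3; h_2 = 2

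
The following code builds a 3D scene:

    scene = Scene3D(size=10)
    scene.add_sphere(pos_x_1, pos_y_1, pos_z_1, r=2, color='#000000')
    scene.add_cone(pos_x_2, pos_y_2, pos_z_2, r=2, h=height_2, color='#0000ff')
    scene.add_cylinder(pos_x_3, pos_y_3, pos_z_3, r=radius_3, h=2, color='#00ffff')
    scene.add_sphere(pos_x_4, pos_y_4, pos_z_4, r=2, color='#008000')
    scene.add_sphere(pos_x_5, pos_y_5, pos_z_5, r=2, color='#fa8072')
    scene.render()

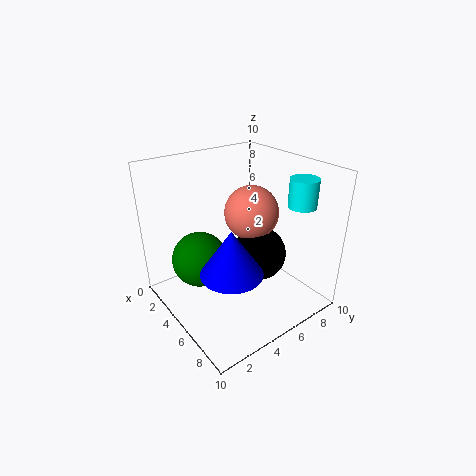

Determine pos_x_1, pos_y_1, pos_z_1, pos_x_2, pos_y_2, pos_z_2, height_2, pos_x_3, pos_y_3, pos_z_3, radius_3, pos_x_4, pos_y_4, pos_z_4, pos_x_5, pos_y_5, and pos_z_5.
pos_x_1 = 5, pos_y_1 = 7, pos_z_1 = 3, pos_x_2 = 7, pos_y_2 = 3, pos_z_2 = 4, height_2 = 3, pos_x_3 = 7, pos_y_3 = 9, pos_z_3 = 7, radius_3 = 1, pos_x_4 = 3, pos_y_4 = 3, pos_z_4 = 3, pos_x_5 = 4, pos_y_5 = 7, pos_z_5 = 6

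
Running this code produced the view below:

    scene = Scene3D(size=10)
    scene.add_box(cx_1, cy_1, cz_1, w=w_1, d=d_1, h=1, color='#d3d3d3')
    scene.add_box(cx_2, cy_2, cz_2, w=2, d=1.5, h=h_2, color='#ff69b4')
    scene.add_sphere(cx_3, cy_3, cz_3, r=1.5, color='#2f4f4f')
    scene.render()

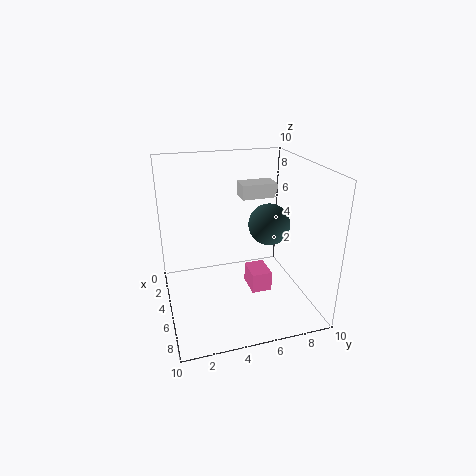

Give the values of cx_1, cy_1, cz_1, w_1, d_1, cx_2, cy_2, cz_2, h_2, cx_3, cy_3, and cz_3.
cx_1 = 3
cy_1 = 5.5
cz_1 = 7.5
w_1 = 1.5
d_1 = 2.5
cx_2 = 3.5
cy_2 = 6
cz_2 = 0.5
h_2 = 1.5
cx_3 = 4.5
cy_3 = 7.5
cz_3 = 5.5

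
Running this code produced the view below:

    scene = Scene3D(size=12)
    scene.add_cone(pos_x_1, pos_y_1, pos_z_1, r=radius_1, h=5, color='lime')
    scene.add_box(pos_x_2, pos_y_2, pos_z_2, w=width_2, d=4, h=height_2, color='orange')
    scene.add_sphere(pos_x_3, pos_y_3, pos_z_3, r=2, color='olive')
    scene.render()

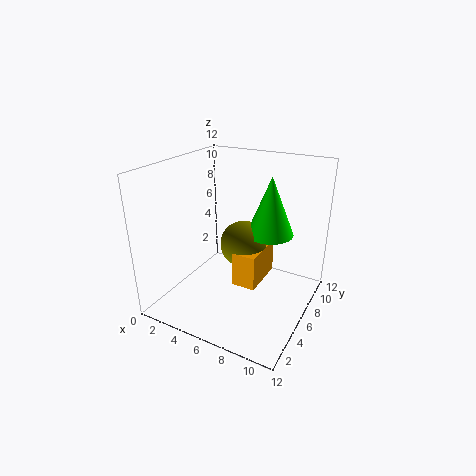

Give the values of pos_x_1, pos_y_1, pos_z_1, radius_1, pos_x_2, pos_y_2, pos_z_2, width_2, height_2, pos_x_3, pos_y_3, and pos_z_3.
pos_x_1 = 8; pos_y_1 = 8; pos_z_1 = 6; radius_1 = 2; pos_x_2 = 6; pos_y_2 = 5; pos_z_2 = 2; width_2 = 2; height_2 = 3; pos_x_3 = 6; pos_y_3 = 7; pos_z_3 = 5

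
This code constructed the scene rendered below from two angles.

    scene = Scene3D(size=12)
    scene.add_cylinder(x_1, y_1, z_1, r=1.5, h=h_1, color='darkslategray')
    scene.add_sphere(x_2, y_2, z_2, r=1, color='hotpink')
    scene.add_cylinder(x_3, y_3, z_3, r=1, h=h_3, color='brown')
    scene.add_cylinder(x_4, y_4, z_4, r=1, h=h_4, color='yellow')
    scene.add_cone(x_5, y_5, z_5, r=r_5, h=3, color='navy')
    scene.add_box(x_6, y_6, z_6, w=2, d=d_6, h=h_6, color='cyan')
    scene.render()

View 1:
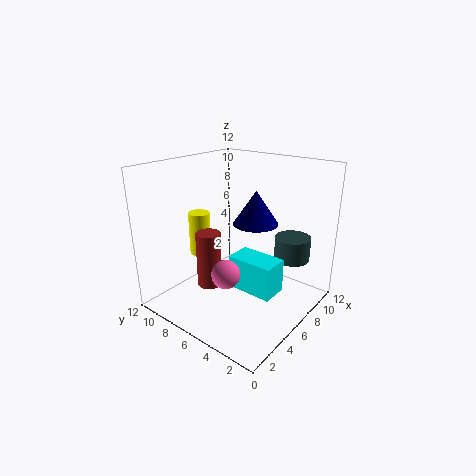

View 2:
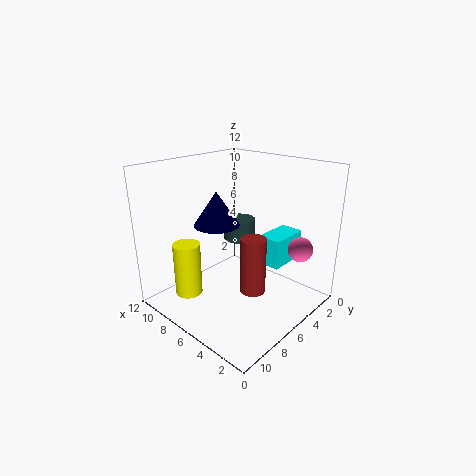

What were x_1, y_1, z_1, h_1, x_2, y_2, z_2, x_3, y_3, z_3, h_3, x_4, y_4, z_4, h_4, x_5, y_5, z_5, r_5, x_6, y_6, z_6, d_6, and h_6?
x_1 = 9; y_1 = 2.5; z_1 = 4; h_1 = 2; x_2 = 1.5; y_2 = 3.5; z_2 = 5.5; x_3 = 3.5; y_3 = 7; z_3 = 2.5; h_3 = 4.5; x_4 = 6.5; y_4 = 11; z_4 = 3; h_4 = 4; x_5 = 8.5; y_5 = 6; z_5 = 6.5; r_5 = 2; x_6 = 3; y_6 = 1; z_6 = 3.5; d_6 = 3.5; h_6 = 2.5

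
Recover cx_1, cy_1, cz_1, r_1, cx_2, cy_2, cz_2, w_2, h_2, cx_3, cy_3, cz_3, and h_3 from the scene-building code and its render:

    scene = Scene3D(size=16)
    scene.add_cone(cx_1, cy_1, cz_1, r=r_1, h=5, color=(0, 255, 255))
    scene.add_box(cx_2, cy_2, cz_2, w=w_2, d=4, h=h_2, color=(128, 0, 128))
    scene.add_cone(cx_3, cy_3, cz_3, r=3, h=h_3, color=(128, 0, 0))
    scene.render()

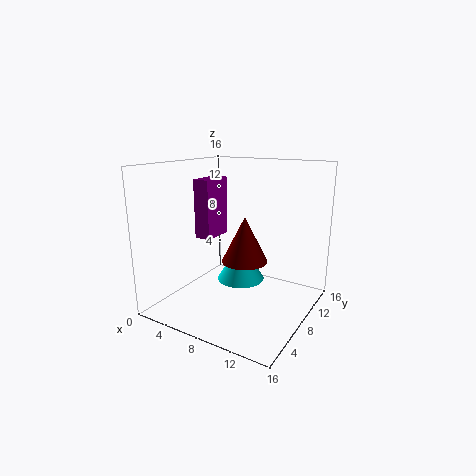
cx_1 = 6; cy_1 = 12; cz_1 = 1; r_1 = 3; cx_2 = 2; cy_2 = 8; cz_2 = 7; w_2 = 2; h_2 = 7; cx_3 = 6; cy_3 = 13; cz_3 = 3; h_3 = 6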